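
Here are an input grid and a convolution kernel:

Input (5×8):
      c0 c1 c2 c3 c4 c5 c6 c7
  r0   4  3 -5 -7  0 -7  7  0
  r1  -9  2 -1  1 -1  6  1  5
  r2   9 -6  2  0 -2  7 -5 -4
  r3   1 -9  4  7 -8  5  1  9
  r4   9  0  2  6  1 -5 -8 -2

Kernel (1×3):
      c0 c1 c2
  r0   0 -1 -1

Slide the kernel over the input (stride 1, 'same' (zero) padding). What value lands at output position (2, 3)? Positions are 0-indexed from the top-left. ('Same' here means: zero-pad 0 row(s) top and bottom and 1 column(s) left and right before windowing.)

The receptive field on the zero-padded input at this output position is [2 0 -2]. Elementwise product with the kernel and sum: 0·-1 + -2·-1.

2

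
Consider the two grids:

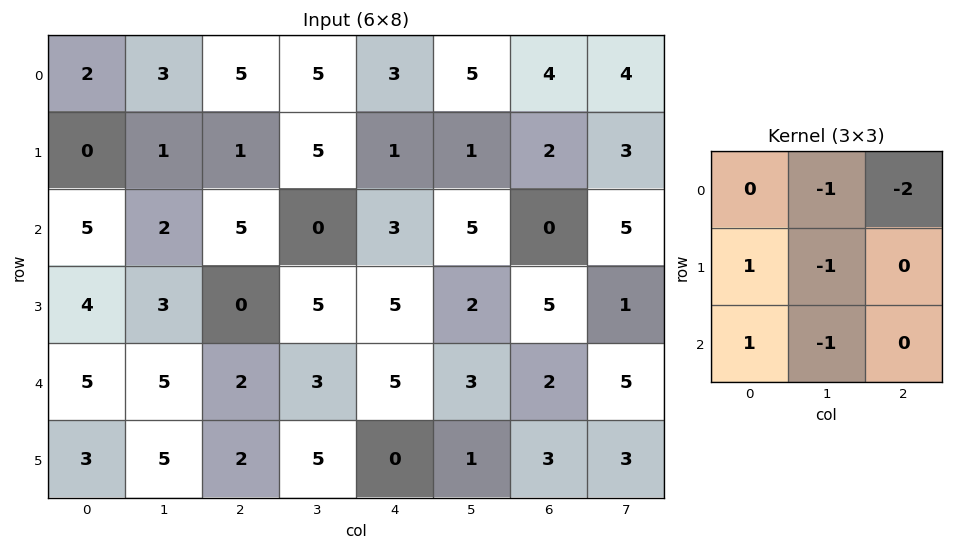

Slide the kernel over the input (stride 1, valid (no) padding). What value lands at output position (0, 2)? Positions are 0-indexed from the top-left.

-10

The receptive field on the input at this output position is [5 5 3 / 1 5 1 / 5 0 3]. Elementwise product with the kernel and sum: 5·-1 + 3·-2 + 1·1 + 5·-1 + 5·1 + 0·-1.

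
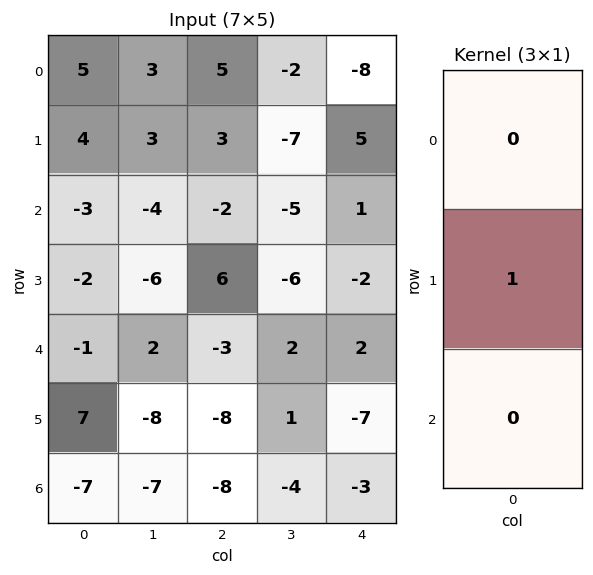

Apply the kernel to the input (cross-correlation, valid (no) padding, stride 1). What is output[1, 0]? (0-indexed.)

The receptive field on the input at this output position is [4 / -3 / -2]. Elementwise product with the kernel and sum: -3·1.

-3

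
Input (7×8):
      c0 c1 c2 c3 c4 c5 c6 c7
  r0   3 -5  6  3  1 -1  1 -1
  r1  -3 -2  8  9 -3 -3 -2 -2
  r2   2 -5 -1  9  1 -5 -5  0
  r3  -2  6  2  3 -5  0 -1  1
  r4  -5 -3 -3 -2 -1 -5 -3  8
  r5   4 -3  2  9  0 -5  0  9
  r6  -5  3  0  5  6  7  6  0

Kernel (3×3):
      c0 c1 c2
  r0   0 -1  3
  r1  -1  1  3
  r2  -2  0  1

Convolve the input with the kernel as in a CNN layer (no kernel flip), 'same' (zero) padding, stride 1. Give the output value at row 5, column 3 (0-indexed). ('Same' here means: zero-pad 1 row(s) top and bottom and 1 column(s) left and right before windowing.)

12

The receptive field on the zero-padded input at this output position is [-3 -2 -1 / 2 9 0 / 0 5 6]. Elementwise product with the kernel and sum: -2·-1 + -1·3 + 2·-1 + 9·1 + 0·3 + 0·-2 + 6·1.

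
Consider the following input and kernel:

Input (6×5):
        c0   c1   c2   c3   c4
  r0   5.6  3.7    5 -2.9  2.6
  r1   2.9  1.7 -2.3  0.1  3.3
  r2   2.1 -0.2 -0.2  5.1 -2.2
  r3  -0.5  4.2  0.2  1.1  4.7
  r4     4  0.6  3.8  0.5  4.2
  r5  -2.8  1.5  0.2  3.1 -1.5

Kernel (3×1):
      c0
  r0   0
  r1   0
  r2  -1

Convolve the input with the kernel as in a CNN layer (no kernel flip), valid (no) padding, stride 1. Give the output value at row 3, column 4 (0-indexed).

The receptive field on the input at this output position is [4.7 / 4.2 / -1.5]. Elementwise product with the kernel and sum: -1.5·-1.

1.5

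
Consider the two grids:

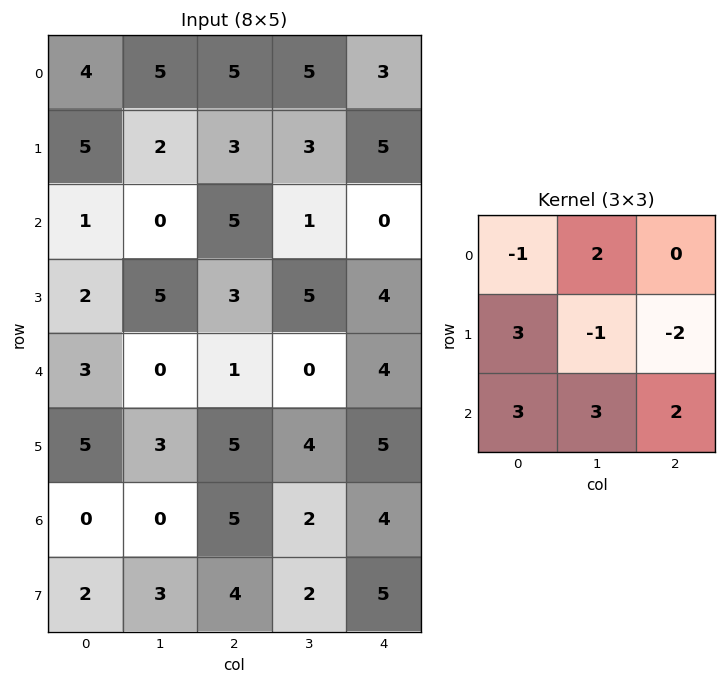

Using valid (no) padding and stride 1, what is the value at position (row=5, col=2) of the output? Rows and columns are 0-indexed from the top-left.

36

The receptive field on the input at this output position is [5 4 5 / 5 2 4 / 4 2 5]. Elementwise product with the kernel and sum: 5·-1 + 4·2 + 5·3 + 2·-1 + 4·-2 + 4·3 + 2·3 + 5·2.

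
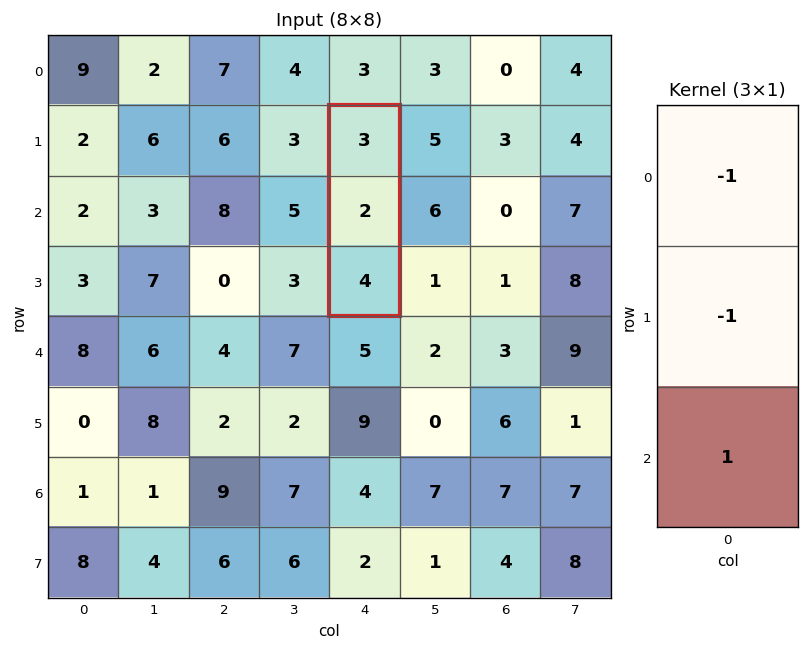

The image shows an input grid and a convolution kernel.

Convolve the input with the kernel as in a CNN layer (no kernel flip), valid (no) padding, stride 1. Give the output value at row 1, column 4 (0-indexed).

-1

The receptive field on the input at this output position is [3 / 2 / 4]. Elementwise product with the kernel and sum: 3·-1 + 2·-1 + 4·1.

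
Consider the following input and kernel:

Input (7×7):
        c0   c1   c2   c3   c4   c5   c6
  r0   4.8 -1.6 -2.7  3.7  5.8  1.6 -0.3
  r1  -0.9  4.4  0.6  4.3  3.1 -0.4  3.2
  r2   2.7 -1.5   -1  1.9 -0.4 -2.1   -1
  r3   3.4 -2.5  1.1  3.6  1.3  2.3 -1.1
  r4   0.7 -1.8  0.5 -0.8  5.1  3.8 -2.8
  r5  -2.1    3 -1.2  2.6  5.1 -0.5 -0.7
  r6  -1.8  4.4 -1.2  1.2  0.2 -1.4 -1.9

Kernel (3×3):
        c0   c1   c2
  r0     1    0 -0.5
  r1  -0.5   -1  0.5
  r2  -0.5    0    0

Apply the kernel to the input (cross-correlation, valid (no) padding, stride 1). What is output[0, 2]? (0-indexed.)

The receptive field on the input at this output position is [-2.7 3.7 5.8 / 0.6 4.3 3.1 / -1 1.9 -0.4]. Elementwise product with the kernel and sum: -2.7·1 + 5.8·-0.5 + 0.6·-0.5 + 4.3·-1 + 3.1·0.5 + -1·-0.5.

-8.15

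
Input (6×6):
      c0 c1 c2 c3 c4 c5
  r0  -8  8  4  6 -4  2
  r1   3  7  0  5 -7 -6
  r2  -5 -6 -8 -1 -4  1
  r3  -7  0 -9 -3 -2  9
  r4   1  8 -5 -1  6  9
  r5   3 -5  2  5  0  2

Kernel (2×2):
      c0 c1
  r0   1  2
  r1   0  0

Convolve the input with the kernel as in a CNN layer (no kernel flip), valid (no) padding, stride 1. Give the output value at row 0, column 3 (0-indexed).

The receptive field on the input at this output position is [6 -4 / 5 -7]. Elementwise product with the kernel and sum: 6·1 + -4·2.

-2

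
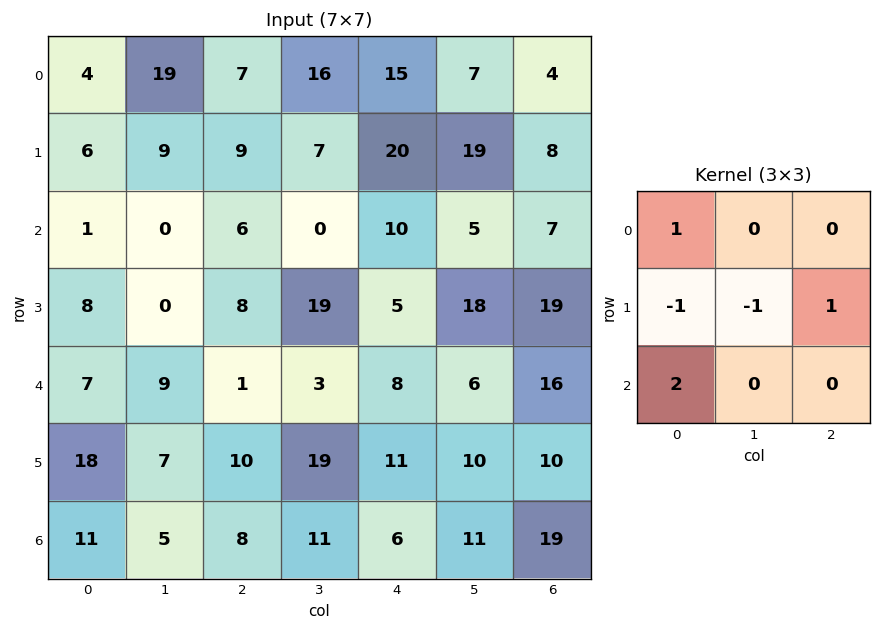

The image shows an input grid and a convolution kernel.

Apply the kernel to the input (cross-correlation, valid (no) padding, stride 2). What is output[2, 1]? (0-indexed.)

-1

The receptive field on the input at this output position is [1 3 8 / 10 19 11 / 8 11 6]. Elementwise product with the kernel and sum: 1·1 + 10·-1 + 19·-1 + 11·1 + 8·2.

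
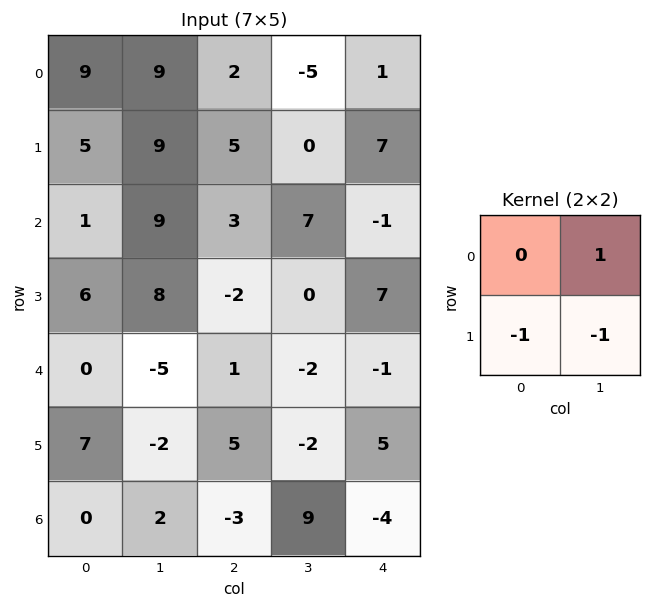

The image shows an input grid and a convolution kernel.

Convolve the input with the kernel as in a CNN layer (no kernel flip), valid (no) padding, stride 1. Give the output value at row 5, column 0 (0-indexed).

The receptive field on the input at this output position is [7 -2 / 0 2]. Elementwise product with the kernel and sum: -2·1 + 0·-1 + 2·-1.

-4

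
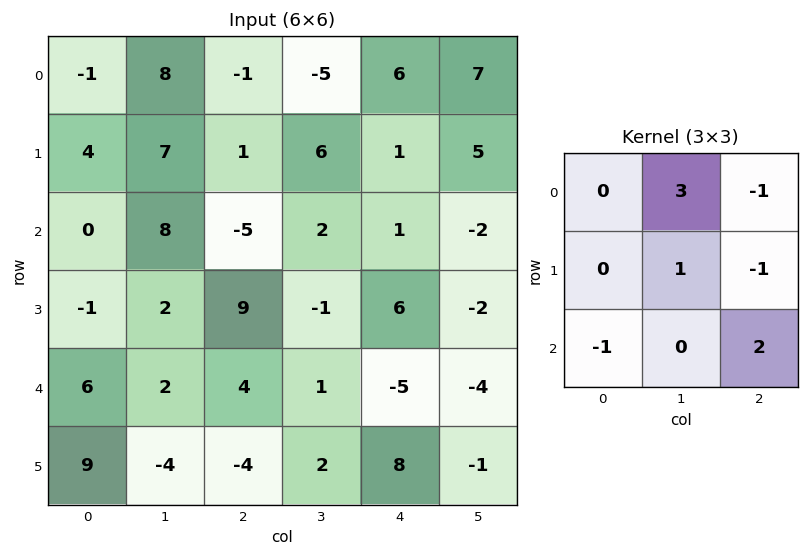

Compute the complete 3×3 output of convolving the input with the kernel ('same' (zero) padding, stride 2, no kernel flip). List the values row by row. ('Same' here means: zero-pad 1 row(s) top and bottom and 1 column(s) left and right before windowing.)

5 9 3
1 -14 -2
-9 39 15

Output[0,0]: The receptive field on the zero-padded input at this output position is [0 0 0 / 0 -1 8 / 0 4 7]. Elementwise product with the kernel and sum: 0·3 + 0·-1 + -1·1 + 8·-1 + 0·-1 + 7·2.
Output[0,1]: The receptive field on the zero-padded input at this output position is [0 0 0 / 8 -1 -5 / 7 1 6]. Elementwise product with the kernel and sum: 0·3 + 0·-1 + -1·1 + -5·-1 + 7·-1 + 6·2.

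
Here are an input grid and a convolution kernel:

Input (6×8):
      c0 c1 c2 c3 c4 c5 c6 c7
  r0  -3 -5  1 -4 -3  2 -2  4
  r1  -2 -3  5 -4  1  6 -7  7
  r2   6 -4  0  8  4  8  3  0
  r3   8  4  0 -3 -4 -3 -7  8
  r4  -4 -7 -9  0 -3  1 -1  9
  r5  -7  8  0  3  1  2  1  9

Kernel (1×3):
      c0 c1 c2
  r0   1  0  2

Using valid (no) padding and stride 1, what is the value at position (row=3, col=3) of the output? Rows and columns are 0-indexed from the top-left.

The receptive field on the input at this output position is [-3 -4 -3]. Elementwise product with the kernel and sum: -3·1 + -3·2.

-9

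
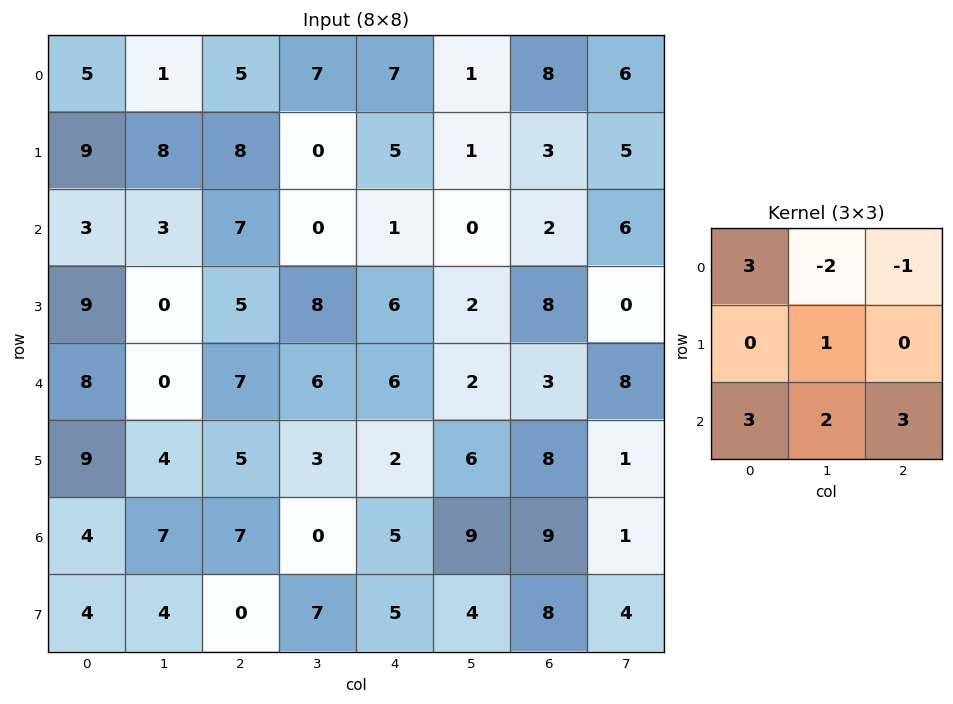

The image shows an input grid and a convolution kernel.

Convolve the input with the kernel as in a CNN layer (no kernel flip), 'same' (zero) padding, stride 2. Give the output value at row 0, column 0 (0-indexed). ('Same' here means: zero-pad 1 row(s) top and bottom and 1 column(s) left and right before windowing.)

47

The receptive field on the zero-padded input at this output position is [0 0 0 / 0 5 1 / 0 9 8]. Elementwise product with the kernel and sum: 0·3 + 0·-2 + 0·-1 + 5·1 + 0·3 + 9·2 + 8·3.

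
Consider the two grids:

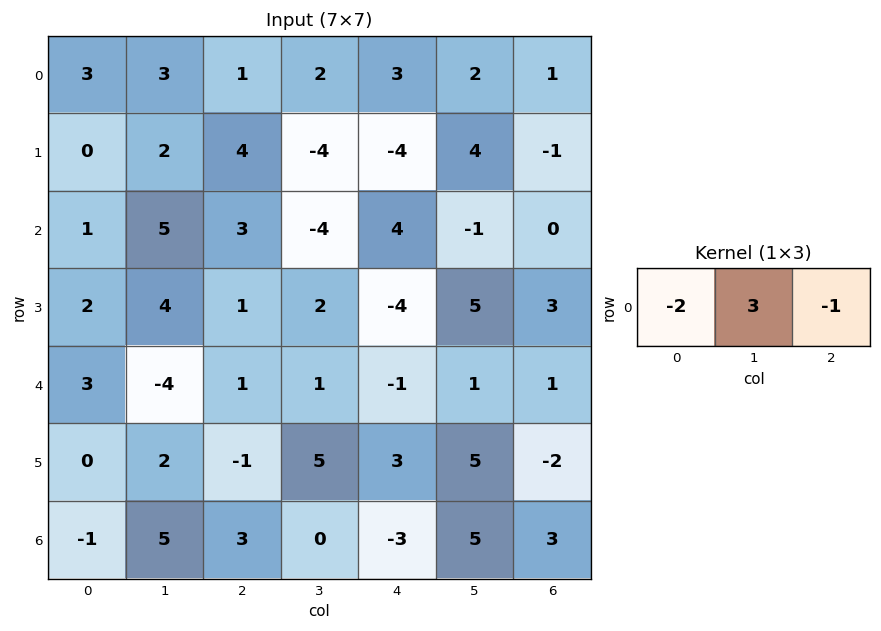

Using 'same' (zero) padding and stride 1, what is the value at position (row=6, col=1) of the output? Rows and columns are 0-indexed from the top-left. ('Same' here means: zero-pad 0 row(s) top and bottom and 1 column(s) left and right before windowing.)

14

The receptive field on the zero-padded input at this output position is [-1 5 3]. Elementwise product with the kernel and sum: -1·-2 + 5·3 + 3·-1.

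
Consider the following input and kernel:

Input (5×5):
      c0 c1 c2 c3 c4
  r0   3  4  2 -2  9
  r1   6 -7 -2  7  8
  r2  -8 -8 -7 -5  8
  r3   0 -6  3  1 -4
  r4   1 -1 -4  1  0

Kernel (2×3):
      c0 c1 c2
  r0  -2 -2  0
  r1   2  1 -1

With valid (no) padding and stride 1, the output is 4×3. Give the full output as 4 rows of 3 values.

-7 -35 -5
-15 0 -37
23 20 35
17 -1 -15

Output[0,0]: The receptive field on the input at this output position is [3 4 2 / 6 -7 -2]. Elementwise product with the kernel and sum: 3·-2 + 4·-2 + 6·2 + -7·1 + -2·-1.
Output[0,1]: The receptive field on the input at this output position is [4 2 -2 / -7 -2 7]. Elementwise product with the kernel and sum: 4·-2 + 2·-2 + -7·2 + -2·1 + 7·-1.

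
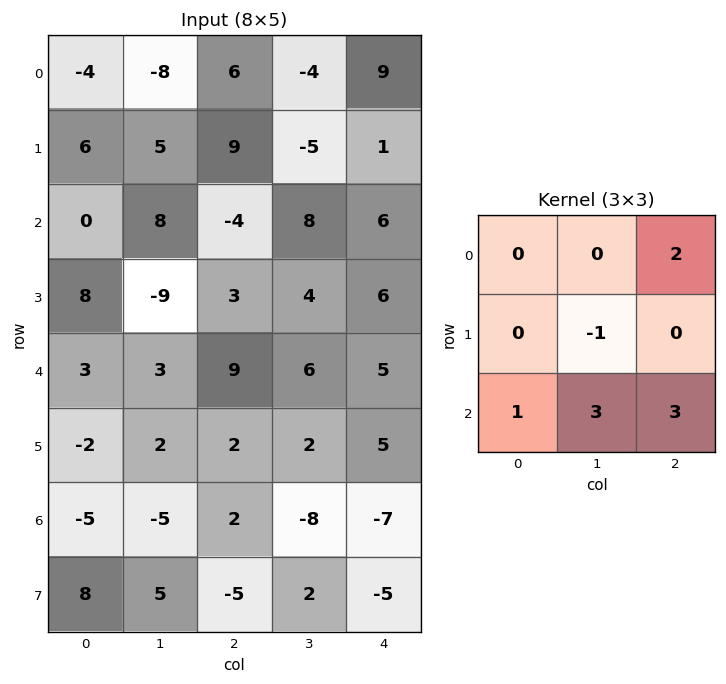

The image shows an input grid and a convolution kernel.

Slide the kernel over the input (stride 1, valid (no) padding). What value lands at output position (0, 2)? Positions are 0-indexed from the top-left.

The receptive field on the input at this output position is [6 -4 9 / 9 -5 1 / -4 8 6]. Elementwise product with the kernel and sum: 9·2 + -5·-1 + -4·1 + 8·3 + 6·3.

61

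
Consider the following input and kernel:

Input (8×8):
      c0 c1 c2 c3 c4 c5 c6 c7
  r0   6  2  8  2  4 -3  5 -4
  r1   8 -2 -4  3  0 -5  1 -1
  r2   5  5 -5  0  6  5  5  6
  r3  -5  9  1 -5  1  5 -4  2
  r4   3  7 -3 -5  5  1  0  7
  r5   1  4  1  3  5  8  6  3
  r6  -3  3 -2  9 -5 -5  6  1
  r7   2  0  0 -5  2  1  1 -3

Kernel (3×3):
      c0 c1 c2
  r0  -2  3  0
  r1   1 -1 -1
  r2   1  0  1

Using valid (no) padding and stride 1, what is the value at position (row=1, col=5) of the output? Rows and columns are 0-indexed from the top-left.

The receptive field on the input at this output position is [-5 1 -1 / 5 5 6 / 5 -4 2]. Elementwise product with the kernel and sum: -5·-2 + 1·3 + 5·1 + 5·-1 + 6·-1 + 5·1 + 2·1.

14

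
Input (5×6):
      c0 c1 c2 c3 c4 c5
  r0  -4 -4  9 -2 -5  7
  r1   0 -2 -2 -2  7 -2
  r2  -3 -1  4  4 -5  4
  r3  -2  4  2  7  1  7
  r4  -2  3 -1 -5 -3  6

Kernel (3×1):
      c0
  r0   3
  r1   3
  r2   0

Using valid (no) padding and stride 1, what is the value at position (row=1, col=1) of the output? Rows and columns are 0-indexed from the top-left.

-9

The receptive field on the input at this output position is [-2 / -1 / 4]. Elementwise product with the kernel and sum: -2·3 + -1·3.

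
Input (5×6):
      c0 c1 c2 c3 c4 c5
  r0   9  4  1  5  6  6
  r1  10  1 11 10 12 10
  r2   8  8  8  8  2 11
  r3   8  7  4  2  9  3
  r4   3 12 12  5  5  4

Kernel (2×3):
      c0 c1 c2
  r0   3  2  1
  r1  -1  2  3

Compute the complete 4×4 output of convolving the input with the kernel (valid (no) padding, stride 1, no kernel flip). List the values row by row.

Output[0,0]: The receptive field on the input at this output position is [9 4 1 / 10 1 11]. Elementwise product with the kernel and sum: 9·3 + 4·2 + 1·1 + 10·-1 + 1·2 + 11·3.

61 70 64 77
75 67 79 93
66 55 69 64
99 58 38 44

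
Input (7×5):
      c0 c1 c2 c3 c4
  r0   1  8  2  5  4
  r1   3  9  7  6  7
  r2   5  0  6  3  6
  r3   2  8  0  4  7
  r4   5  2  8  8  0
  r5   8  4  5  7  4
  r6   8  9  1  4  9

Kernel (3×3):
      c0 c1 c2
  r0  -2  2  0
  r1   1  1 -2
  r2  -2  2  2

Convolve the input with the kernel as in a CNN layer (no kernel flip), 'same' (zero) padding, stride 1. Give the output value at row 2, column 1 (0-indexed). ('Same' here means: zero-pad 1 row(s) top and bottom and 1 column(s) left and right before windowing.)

The receptive field on the zero-padded input at this output position is [3 9 7 / 5 0 6 / 2 8 0]. Elementwise product with the kernel and sum: 3·-2 + 9·2 + 5·1 + 0·1 + 6·-2 + 2·-2 + 8·2 + 0·2.

17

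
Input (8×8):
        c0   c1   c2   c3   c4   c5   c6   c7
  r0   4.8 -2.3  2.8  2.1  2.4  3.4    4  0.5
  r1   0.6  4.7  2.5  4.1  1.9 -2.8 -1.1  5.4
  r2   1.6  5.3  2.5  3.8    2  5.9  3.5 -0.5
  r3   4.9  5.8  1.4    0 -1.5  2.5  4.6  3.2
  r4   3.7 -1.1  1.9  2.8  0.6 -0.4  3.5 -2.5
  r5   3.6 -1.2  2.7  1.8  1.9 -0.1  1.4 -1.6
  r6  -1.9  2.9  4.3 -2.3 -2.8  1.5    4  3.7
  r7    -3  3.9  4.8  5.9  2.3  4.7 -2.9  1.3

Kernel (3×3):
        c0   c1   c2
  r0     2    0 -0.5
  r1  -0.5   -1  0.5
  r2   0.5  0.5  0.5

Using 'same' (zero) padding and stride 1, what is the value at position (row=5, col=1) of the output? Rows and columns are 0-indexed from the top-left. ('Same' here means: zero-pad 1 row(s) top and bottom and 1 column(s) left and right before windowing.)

The receptive field on the zero-padded input at this output position is [3.7 -1.1 1.9 / 3.6 -1.2 2.7 / -1.9 2.9 4.3]. Elementwise product with the kernel and sum: 3.7·2 + 1.9·-0.5 + 3.6·-0.5 + -1.2·-1 + 2.7·0.5 + -1.9·0.5 + 2.9·0.5 + 4.3·0.5.

9.85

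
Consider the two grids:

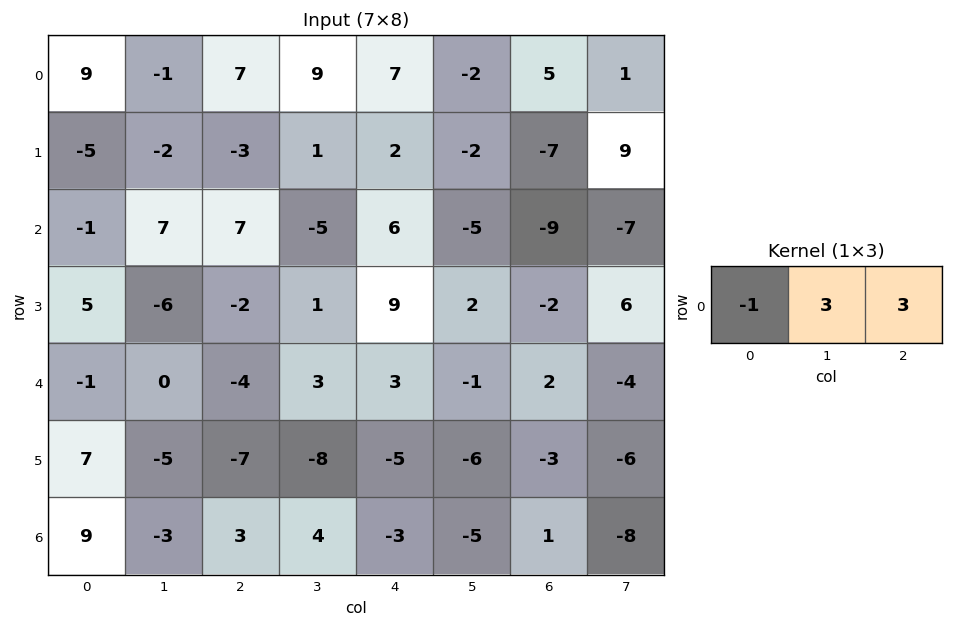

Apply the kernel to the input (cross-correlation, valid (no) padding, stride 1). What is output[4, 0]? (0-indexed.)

-11

The receptive field on the input at this output position is [-1 0 -4]. Elementwise product with the kernel and sum: -1·-1 + 0·3 + -4·3.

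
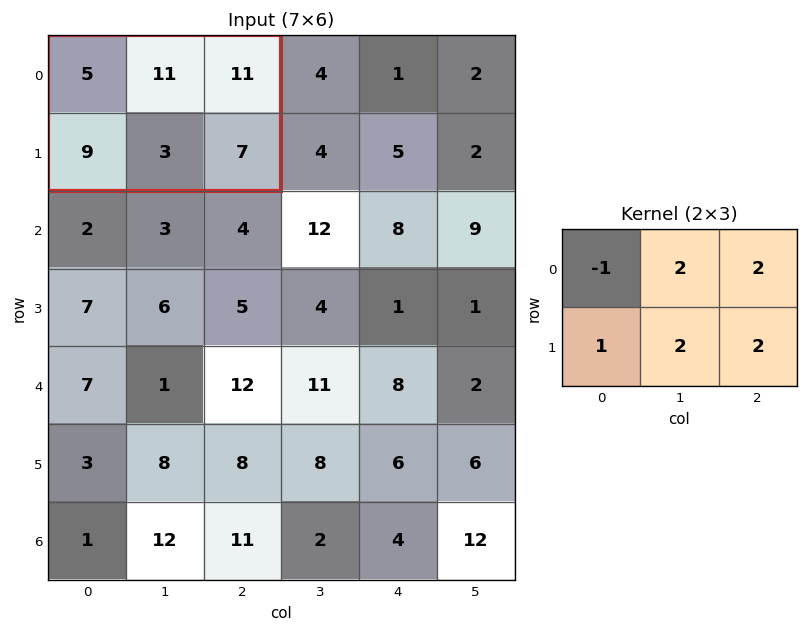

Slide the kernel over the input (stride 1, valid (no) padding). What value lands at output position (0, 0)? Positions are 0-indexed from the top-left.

The receptive field on the input at this output position is [5 11 11 / 9 3 7]. Elementwise product with the kernel and sum: 5·-1 + 11·2 + 11·2 + 9·1 + 3·2 + 7·2.

68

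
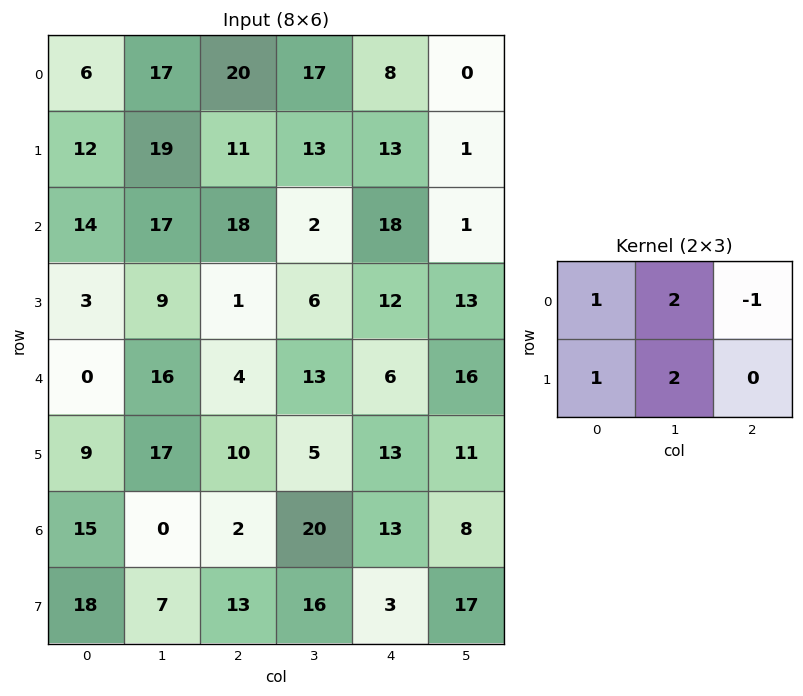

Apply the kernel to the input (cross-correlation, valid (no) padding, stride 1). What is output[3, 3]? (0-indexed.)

42

The receptive field on the input at this output position is [6 12 13 / 13 6 16]. Elementwise product with the kernel and sum: 6·1 + 12·2 + 13·-1 + 13·1 + 6·2.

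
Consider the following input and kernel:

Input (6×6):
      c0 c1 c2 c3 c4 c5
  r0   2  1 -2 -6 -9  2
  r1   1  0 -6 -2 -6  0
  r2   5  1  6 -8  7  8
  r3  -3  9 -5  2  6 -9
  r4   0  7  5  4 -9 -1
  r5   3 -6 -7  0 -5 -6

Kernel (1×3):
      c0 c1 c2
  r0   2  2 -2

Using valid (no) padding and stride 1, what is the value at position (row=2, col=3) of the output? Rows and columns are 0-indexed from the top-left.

-18

The receptive field on the input at this output position is [-8 7 8]. Elementwise product with the kernel and sum: -8·2 + 7·2 + 8·-2.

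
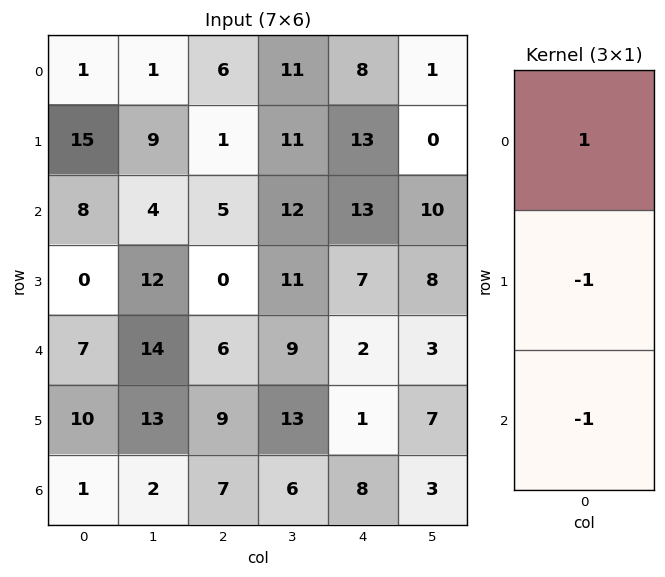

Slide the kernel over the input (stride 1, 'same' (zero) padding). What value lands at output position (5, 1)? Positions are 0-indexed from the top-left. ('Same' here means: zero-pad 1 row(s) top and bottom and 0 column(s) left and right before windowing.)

-1

The receptive field on the zero-padded input at this output position is [14 / 13 / 2]. Elementwise product with the kernel and sum: 14·1 + 13·-1 + 2·-1.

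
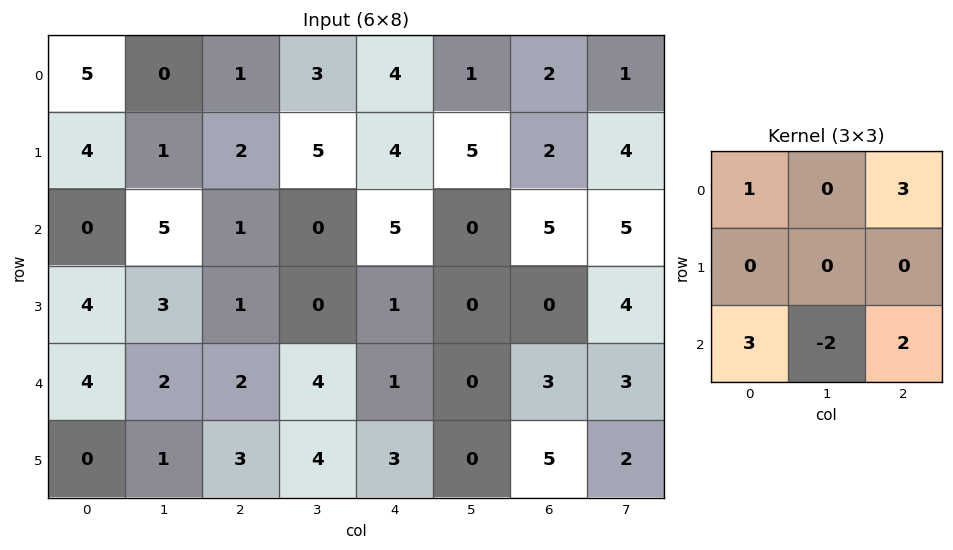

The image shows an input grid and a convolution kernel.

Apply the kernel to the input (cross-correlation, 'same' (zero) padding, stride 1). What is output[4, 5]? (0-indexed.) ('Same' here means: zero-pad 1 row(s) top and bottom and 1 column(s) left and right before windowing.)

20

The receptive field on the zero-padded input at this output position is [1 0 0 / 1 0 3 / 3 0 5]. Elementwise product with the kernel and sum: 1·1 + 0·3 + 3·3 + 0·-2 + 5·2.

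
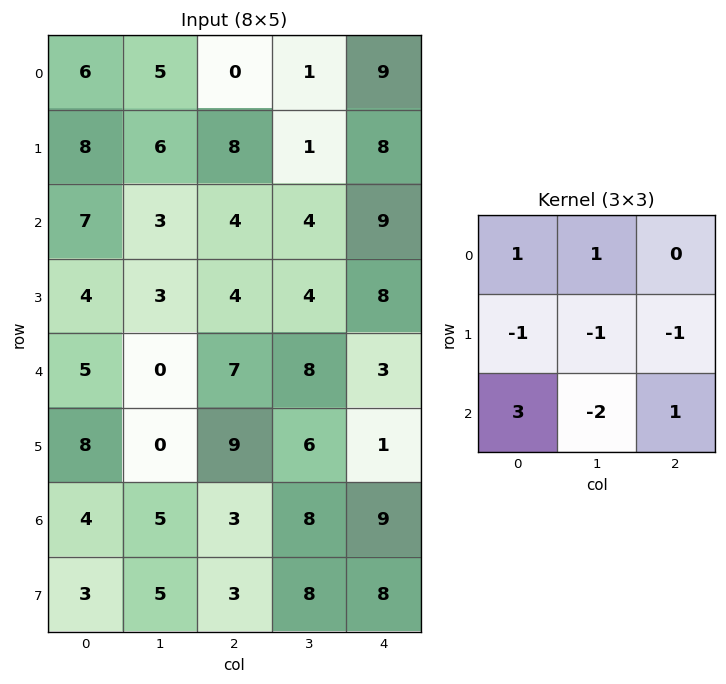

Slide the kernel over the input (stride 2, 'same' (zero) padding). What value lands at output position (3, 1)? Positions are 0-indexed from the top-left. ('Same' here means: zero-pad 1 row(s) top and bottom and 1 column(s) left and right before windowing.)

The receptive field on the zero-padded input at this output position is [0 9 6 / 5 3 8 / 5 3 8]. Elementwise product with the kernel and sum: 0·1 + 9·1 + 5·-1 + 3·-1 + 8·-1 + 5·3 + 3·-2 + 8·1.

10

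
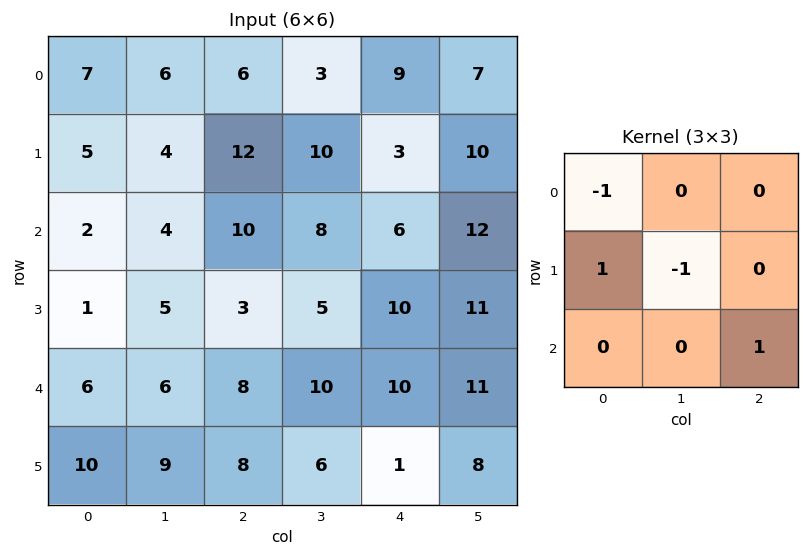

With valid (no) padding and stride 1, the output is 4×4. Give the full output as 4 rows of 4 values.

4 -6 2 16
-4 -5 0 3
2 8 -2 -2
7 -1 -4 3

Output[0,0]: The receptive field on the input at this output position is [7 6 6 / 5 4 12 / 2 4 10]. Elementwise product with the kernel and sum: 7·-1 + 5·1 + 4·-1 + 10·1.
Output[0,1]: The receptive field on the input at this output position is [6 6 3 / 4 12 10 / 4 10 8]. Elementwise product with the kernel and sum: 6·-1 + 4·1 + 12·-1 + 8·1.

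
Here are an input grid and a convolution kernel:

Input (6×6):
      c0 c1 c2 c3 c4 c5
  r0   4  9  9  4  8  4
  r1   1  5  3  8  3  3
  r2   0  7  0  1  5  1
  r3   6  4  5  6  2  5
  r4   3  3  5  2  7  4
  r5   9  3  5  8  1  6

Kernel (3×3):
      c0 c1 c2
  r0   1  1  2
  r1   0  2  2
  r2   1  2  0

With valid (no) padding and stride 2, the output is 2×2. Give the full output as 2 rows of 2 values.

Output[0,0]: The receptive field on the input at this output position is [4 9 9 / 1 5 3 / 0 7 0]. Elementwise product with the kernel and sum: 4·1 + 9·1 + 9·2 + 5·2 + 3·2 + 0·1 + 7·2.

61 53
34 36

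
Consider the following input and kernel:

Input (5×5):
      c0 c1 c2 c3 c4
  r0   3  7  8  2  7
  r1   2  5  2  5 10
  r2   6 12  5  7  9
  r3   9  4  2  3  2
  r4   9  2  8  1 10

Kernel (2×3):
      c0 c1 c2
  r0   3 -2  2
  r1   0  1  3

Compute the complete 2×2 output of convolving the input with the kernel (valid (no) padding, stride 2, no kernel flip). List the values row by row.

Output[0,0]: The receptive field on the input at this output position is [3 7 8 / 2 5 2]. Elementwise product with the kernel and sum: 3·3 + 7·-2 + 8·2 + 5·1 + 2·3.
Output[0,1]: The receptive field on the input at this output position is [8 2 7 / 2 5 10]. Elementwise product with the kernel and sum: 8·3 + 2·-2 + 7·2 + 5·1 + 10·3.

22 69
14 28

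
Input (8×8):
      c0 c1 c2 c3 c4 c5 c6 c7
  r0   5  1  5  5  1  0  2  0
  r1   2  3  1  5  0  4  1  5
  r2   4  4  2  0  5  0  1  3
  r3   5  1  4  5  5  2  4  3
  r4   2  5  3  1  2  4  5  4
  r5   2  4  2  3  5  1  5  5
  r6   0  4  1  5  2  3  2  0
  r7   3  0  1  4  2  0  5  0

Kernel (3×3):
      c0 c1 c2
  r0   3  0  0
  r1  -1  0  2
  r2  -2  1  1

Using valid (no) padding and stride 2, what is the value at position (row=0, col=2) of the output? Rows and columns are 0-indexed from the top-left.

-4

The receptive field on the input at this output position is [1 0 2 / 0 4 1 / 5 0 1]. Elementwise product with the kernel and sum: 1·3 + 0·-1 + 1·2 + 5·-2 + 0·1 + 1·1.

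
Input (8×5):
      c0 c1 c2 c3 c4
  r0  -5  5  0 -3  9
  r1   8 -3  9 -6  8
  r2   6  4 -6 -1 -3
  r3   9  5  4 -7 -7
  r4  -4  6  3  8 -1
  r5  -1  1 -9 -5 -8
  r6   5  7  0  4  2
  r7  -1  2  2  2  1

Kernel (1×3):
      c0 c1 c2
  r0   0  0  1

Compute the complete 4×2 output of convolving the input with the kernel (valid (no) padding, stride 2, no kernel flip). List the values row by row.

Output[0,0]: The receptive field on the input at this output position is [-5 5 0]. Elementwise product with the kernel and sum: 0·1.

0 9
-6 -3
3 -1
0 2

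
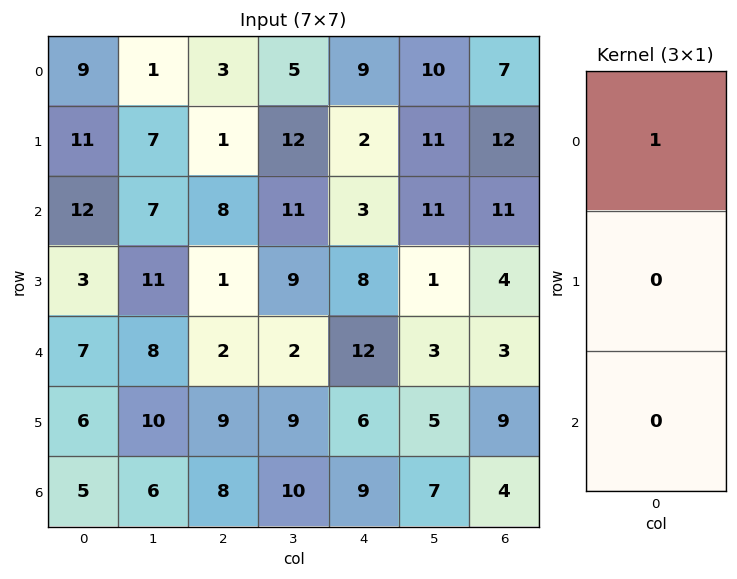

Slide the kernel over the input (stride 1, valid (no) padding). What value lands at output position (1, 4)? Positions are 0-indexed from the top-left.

2

The receptive field on the input at this output position is [2 / 3 / 8]. Elementwise product with the kernel and sum: 2·1.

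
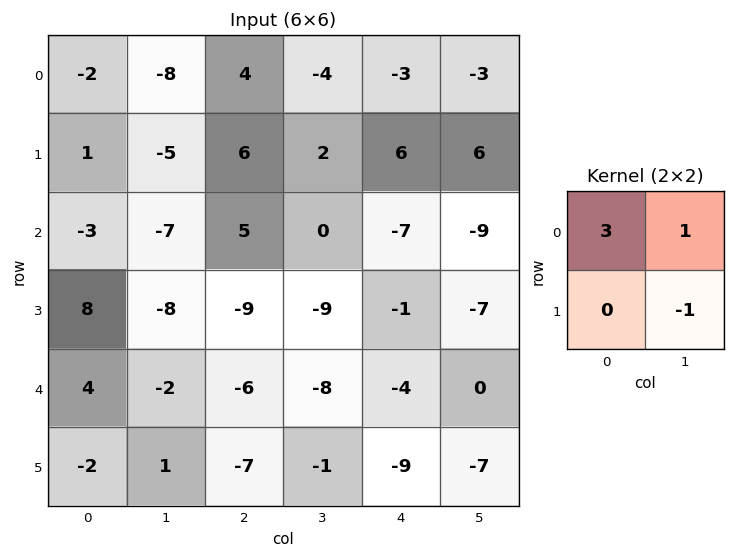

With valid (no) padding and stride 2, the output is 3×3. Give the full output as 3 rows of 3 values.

Output[0,0]: The receptive field on the input at this output position is [-2 -8 / 1 -5]. Elementwise product with the kernel and sum: -2·3 + -8·1 + -5·-1.
Output[0,1]: The receptive field on the input at this output position is [4 -4 / 6 2]. Elementwise product with the kernel and sum: 4·3 + -4·1 + 2·-1.

-9 6 -18
-8 24 -23
9 -25 -5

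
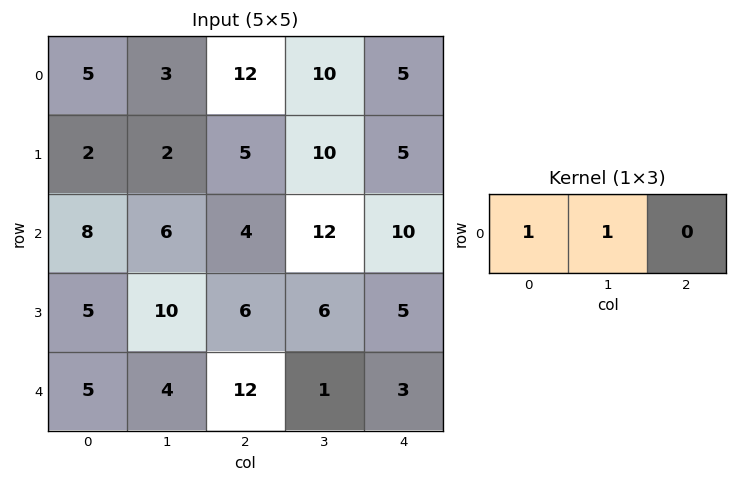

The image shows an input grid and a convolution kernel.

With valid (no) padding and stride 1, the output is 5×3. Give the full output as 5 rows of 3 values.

Output[0,0]: The receptive field on the input at this output position is [5 3 12]. Elementwise product with the kernel and sum: 5·1 + 3·1.

8 15 22
4 7 15
14 10 16
15 16 12
9 16 13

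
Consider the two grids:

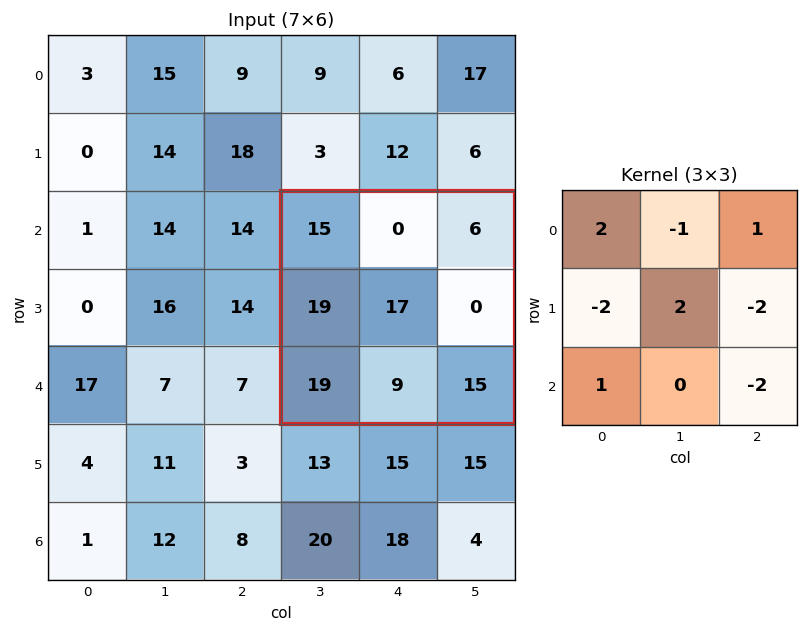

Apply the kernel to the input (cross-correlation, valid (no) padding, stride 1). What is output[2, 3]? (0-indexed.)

The receptive field on the input at this output position is [15 0 6 / 19 17 0 / 19 9 15]. Elementwise product with the kernel and sum: 15·2 + 0·-1 + 6·1 + 19·-2 + 17·2 + 0·-2 + 19·1 + 15·-2.

21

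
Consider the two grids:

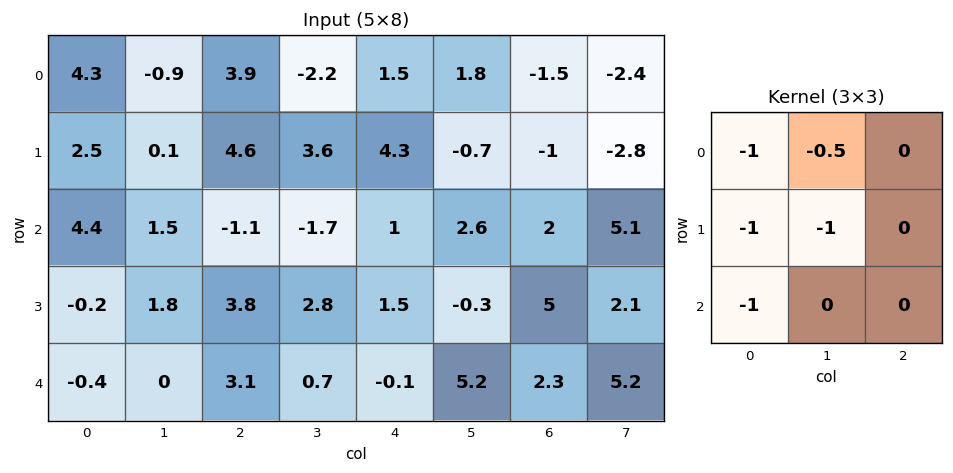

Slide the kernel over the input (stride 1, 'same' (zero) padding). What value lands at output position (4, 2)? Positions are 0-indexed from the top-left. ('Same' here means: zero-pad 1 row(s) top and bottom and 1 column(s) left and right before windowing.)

-6.8

The receptive field on the zero-padded input at this output position is [1.8 3.8 2.8 / 0 3.1 0.7 / 0 0 0]. Elementwise product with the kernel and sum: 1.8·-1 + 3.8·-0.5 + 0·-1 + 3.1·-1 + 0·-1.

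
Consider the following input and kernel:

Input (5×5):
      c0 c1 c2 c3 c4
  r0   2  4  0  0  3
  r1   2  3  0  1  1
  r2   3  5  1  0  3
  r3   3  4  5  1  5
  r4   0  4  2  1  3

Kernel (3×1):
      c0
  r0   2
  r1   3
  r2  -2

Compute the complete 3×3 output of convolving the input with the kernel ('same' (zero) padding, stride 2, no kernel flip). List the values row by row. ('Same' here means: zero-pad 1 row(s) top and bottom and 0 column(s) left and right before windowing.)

2 0 7
7 -7 1
6 16 19

Output[0,0]: The receptive field on the zero-padded input at this output position is [0 / 2 / 2]. Elementwise product with the kernel and sum: 0·2 + 2·3 + 2·-2.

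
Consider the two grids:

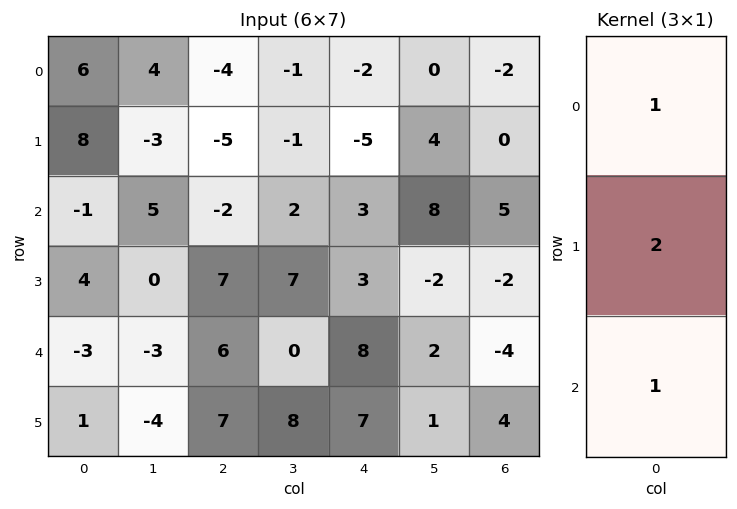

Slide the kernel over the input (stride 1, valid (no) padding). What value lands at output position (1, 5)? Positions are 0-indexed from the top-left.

18

The receptive field on the input at this output position is [4 / 8 / -2]. Elementwise product with the kernel and sum: 4·1 + 8·2 + -2·1.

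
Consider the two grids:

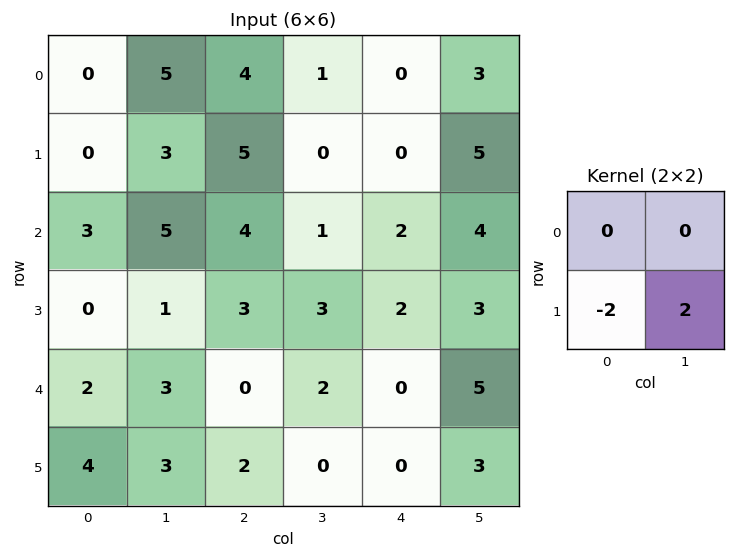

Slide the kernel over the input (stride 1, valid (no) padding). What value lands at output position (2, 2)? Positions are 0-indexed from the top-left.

0

The receptive field on the input at this output position is [4 1 / 3 3]. Elementwise product with the kernel and sum: 3·-2 + 3·2.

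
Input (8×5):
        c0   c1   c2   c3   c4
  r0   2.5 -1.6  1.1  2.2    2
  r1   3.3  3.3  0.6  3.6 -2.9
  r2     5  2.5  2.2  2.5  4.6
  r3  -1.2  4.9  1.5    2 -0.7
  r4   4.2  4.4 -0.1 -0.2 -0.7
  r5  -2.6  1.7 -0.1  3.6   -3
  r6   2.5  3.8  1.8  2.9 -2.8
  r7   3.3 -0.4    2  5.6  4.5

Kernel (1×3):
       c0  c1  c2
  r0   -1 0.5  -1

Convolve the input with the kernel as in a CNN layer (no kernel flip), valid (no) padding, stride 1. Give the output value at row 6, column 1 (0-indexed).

-5.8

The receptive field on the input at this output position is [3.8 1.8 2.9]. Elementwise product with the kernel and sum: 3.8·-1 + 1.8·0.5 + 2.9·-1.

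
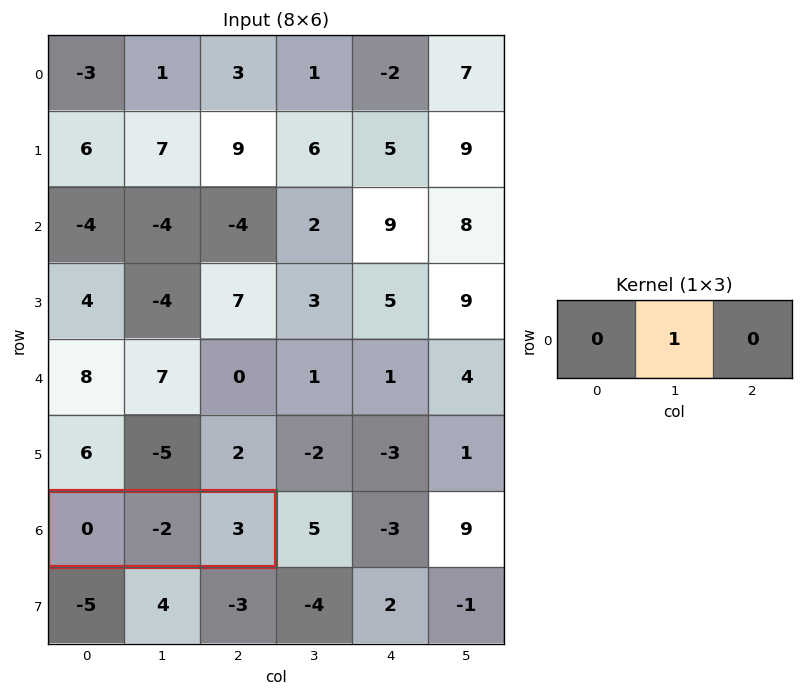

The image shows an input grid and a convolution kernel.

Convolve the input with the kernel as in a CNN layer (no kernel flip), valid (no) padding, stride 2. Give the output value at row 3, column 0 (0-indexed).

The receptive field on the input at this output position is [0 -2 3]. Elementwise product with the kernel and sum: -2·1.

-2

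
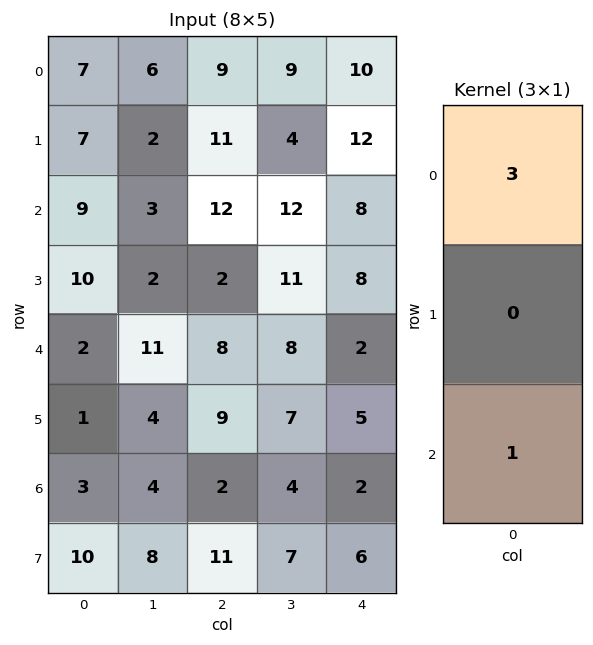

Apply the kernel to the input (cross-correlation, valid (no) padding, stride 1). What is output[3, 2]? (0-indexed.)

15

The receptive field on the input at this output position is [2 / 8 / 9]. Elementwise product with the kernel and sum: 2·3 + 9·1.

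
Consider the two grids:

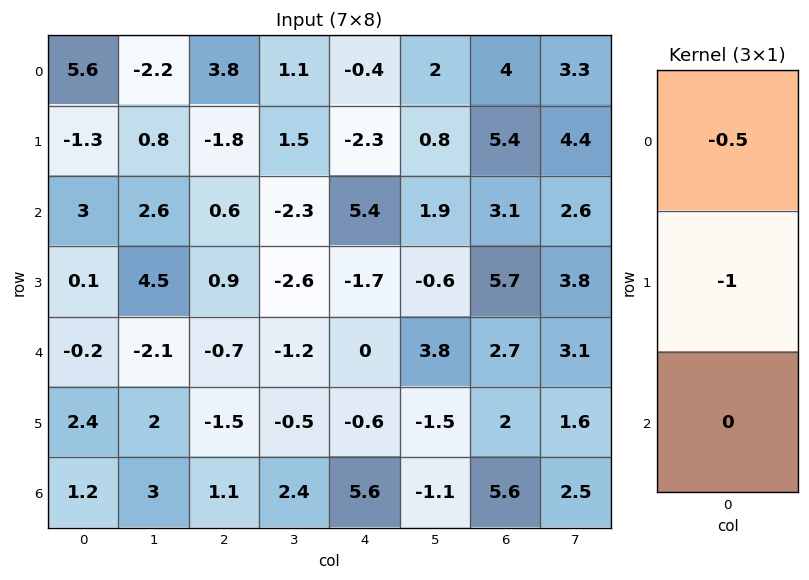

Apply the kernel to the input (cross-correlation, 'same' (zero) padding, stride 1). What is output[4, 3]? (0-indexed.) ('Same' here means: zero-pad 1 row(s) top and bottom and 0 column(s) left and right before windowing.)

The receptive field on the zero-padded input at this output position is [-2.6 / -1.2 / -0.5]. Elementwise product with the kernel and sum: -2.6·-0.5 + -1.2·-1.

2.5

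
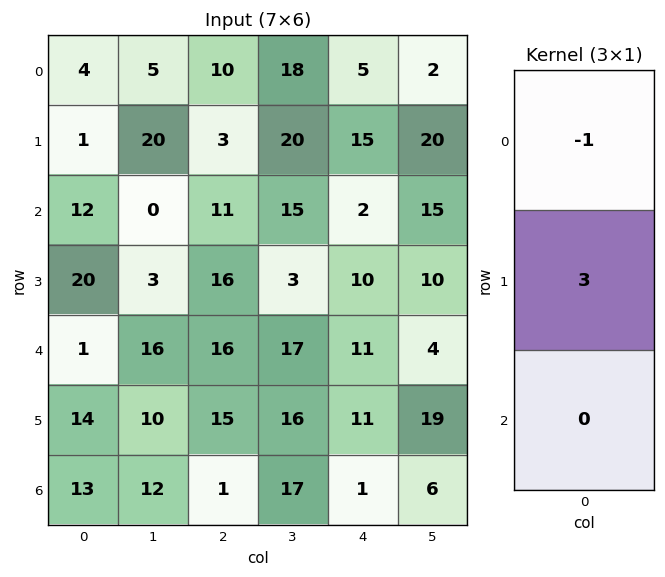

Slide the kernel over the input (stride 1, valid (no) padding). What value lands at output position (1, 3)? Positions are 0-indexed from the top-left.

25

The receptive field on the input at this output position is [20 / 15 / 3]. Elementwise product with the kernel and sum: 20·-1 + 15·3.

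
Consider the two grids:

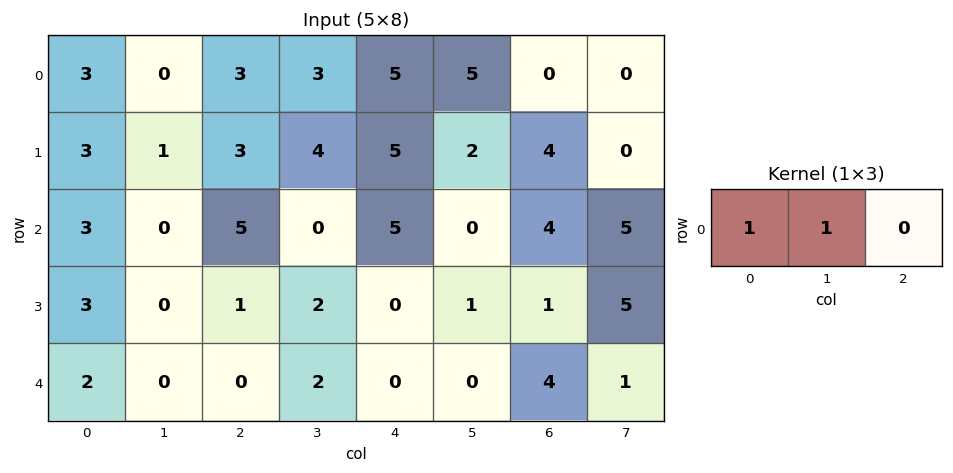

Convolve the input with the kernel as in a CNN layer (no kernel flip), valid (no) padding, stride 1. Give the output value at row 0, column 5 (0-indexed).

The receptive field on the input at this output position is [5 0 0]. Elementwise product with the kernel and sum: 5·1 + 0·1.

5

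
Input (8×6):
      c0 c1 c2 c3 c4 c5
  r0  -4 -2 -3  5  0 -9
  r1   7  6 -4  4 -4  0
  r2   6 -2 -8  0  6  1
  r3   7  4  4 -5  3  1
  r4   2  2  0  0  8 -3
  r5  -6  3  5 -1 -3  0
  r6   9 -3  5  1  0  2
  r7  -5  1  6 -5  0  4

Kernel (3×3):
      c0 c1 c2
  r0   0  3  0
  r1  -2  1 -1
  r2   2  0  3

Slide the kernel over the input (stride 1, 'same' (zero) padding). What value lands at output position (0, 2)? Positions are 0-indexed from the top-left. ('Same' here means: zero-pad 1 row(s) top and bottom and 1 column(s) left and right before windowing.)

The receptive field on the zero-padded input at this output position is [0 0 0 / -2 -3 5 / 6 -4 4]. Elementwise product with the kernel and sum: 0·3 + -2·-2 + -3·1 + 5·-1 + 6·2 + 4·3.

20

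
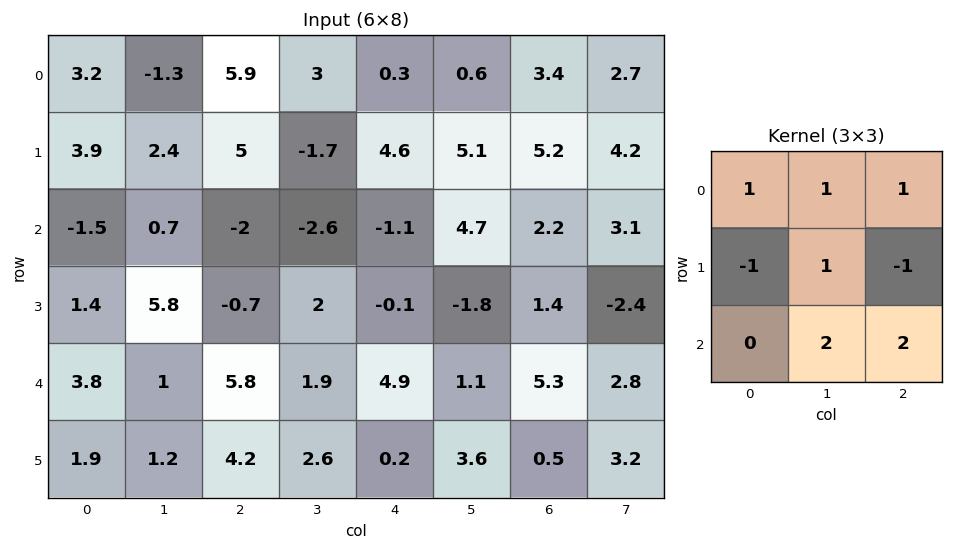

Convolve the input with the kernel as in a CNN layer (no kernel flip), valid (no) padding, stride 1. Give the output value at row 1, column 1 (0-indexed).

The receptive field on the input at this output position is [2.4 5 -1.7 / 0.7 -2 -2.6 / 5.8 -0.7 2]. Elementwise product with the kernel and sum: 2.4·1 + 5·1 + -1.7·1 + 0.7·-1 + -2·1 + -2.6·-1 + -0.7·2 + 2·2.

8.2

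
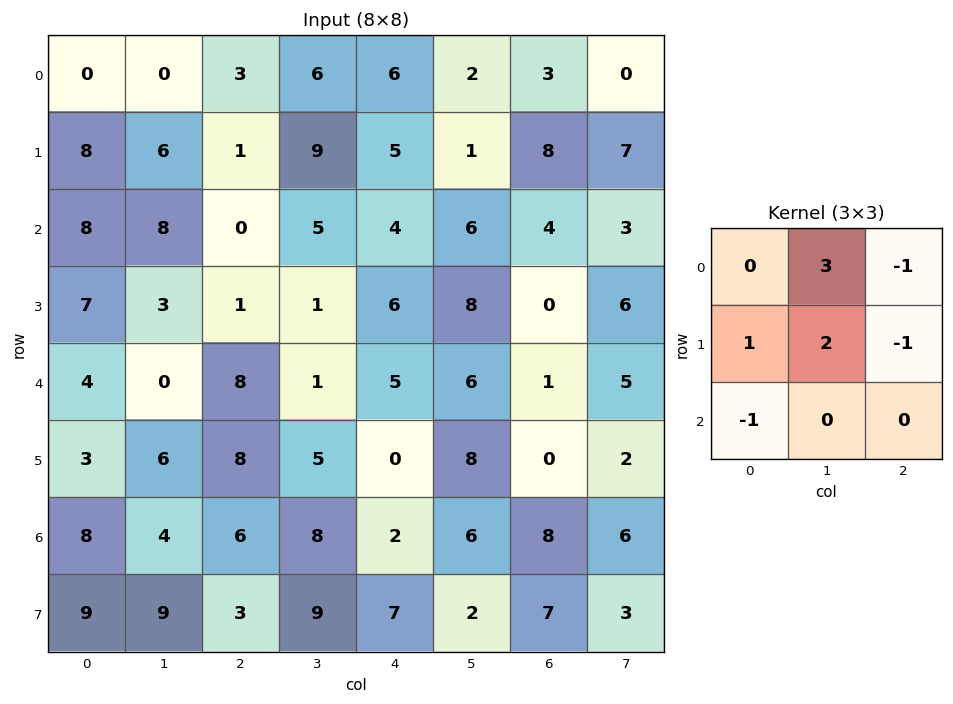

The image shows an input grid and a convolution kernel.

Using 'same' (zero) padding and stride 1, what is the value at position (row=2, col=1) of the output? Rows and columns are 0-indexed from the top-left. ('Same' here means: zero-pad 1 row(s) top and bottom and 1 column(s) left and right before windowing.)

34

The receptive field on the zero-padded input at this output position is [8 6 1 / 8 8 0 / 7 3 1]. Elementwise product with the kernel and sum: 6·3 + 1·-1 + 8·1 + 8·2 + 0·-1 + 7·-1.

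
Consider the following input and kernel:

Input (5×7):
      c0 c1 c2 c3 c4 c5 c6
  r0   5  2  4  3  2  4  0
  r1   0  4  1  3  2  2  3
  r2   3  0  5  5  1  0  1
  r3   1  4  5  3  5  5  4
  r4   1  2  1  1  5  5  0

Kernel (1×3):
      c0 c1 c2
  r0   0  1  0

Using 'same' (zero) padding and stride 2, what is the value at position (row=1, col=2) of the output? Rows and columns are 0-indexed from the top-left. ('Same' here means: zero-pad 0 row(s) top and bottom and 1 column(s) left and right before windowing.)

1

The receptive field on the zero-padded input at this output position is [5 1 0]. Elementwise product with the kernel and sum: 1·1.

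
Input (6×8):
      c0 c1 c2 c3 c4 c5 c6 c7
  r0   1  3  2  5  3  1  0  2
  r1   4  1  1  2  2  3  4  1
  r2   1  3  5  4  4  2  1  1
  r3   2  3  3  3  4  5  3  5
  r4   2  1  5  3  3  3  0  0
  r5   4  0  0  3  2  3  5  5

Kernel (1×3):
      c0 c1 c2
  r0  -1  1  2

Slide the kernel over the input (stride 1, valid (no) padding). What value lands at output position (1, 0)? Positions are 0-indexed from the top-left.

The receptive field on the input at this output position is [4 1 1]. Elementwise product with the kernel and sum: 4·-1 + 1·1 + 1·2.

-1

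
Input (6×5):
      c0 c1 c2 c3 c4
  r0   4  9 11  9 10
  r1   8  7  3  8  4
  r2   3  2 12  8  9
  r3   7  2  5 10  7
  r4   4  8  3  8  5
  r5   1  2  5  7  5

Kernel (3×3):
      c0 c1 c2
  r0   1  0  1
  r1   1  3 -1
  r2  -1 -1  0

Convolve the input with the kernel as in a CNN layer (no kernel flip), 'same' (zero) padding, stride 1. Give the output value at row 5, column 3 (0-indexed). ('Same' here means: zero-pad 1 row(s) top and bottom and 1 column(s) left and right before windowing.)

29

The receptive field on the zero-padded input at this output position is [3 8 5 / 5 7 5 / 0 0 0]. Elementwise product with the kernel and sum: 3·1 + 5·1 + 5·1 + 7·3 + 5·-1 + 0·-1 + 0·-1.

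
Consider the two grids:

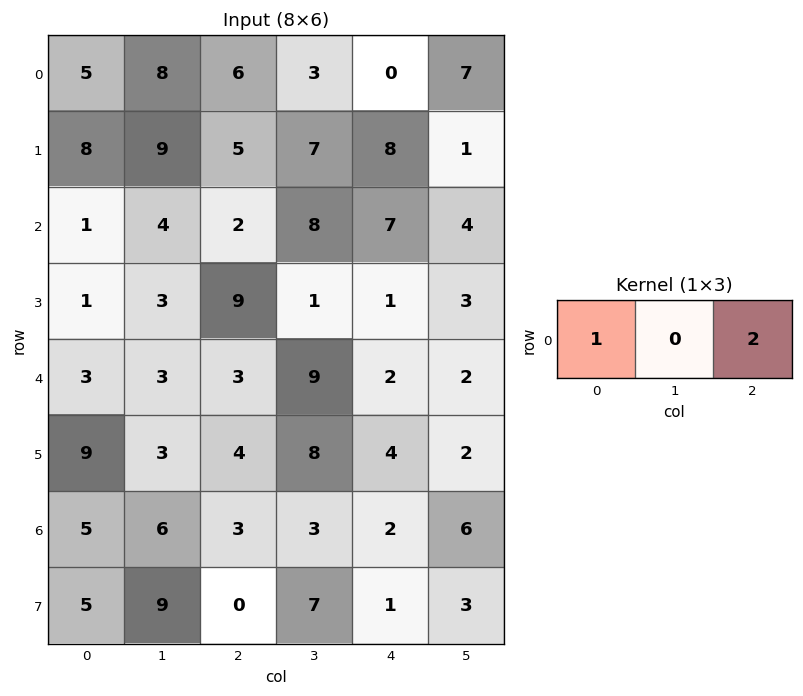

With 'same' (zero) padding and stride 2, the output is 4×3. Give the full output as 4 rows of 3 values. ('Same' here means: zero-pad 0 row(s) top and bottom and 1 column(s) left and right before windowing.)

16 14 17
8 20 16
6 21 13
12 12 15

Output[0,0]: The receptive field on the zero-padded input at this output position is [0 5 8]. Elementwise product with the kernel and sum: 0·1 + 8·2.
Output[0,1]: The receptive field on the zero-padded input at this output position is [8 6 3]. Elementwise product with the kernel and sum: 8·1 + 3·2.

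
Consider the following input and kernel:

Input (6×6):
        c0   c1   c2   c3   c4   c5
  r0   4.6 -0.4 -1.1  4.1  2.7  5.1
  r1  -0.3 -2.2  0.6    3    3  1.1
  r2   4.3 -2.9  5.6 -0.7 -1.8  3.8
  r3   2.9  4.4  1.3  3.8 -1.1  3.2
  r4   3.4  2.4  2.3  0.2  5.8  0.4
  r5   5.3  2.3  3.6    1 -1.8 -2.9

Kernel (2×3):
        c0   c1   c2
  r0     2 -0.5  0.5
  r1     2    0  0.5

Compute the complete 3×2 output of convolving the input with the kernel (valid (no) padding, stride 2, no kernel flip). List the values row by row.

8.55 -0.2
19.3 12.7
19.15 13.7

Output[0,0]: The receptive field on the input at this output position is [4.6 -0.4 -1.1 / -0.3 -2.2 0.6]. Elementwise product with the kernel and sum: 4.6·2 + -0.4·-0.5 + -1.1·0.5 + -0.3·2 + 0.6·0.5.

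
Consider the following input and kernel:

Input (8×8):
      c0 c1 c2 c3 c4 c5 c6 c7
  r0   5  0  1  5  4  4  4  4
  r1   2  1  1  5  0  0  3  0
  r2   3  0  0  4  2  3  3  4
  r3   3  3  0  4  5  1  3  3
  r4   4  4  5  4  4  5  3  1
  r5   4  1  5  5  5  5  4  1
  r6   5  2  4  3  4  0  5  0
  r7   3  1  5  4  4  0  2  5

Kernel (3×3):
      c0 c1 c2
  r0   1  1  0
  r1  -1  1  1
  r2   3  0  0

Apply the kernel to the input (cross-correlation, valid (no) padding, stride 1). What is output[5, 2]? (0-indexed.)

The receptive field on the input at this output position is [5 5 5 / 4 3 4 / 5 4 4]. Elementwise product with the kernel and sum: 5·1 + 5·1 + 4·-1 + 3·1 + 4·1 + 5·3.

28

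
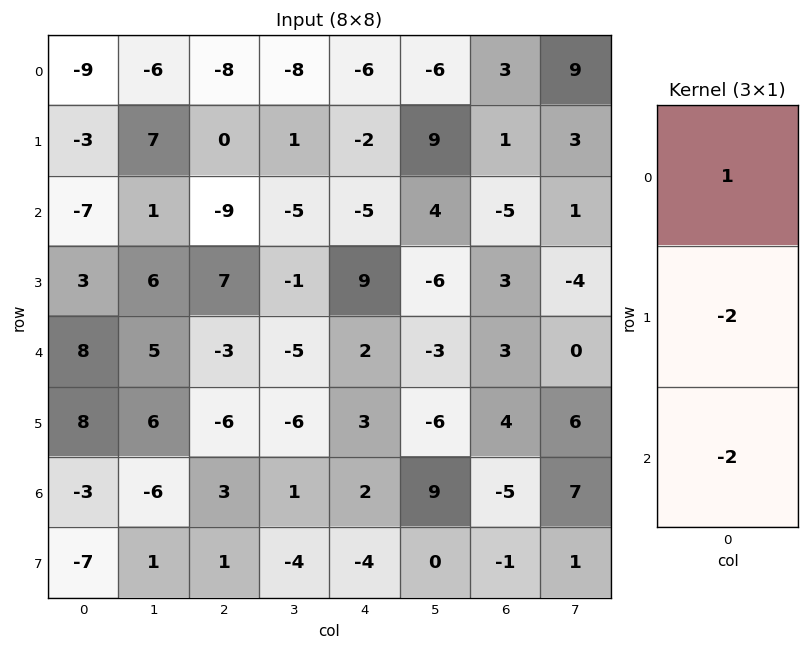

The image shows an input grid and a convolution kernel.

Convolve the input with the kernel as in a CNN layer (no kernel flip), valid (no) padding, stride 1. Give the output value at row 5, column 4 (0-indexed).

7

The receptive field on the input at this output position is [3 / 2 / -4]. Elementwise product with the kernel and sum: 3·1 + 2·-2 + -4·-2.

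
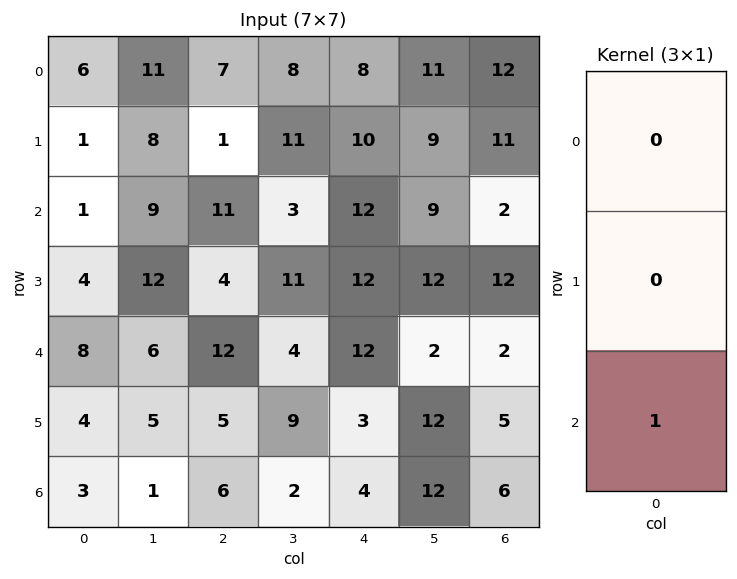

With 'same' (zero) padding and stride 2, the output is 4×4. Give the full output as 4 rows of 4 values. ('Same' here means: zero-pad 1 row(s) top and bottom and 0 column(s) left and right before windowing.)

1 1 10 11
4 4 12 12
4 5 3 5
0 0 0 0

Output[0,0]: The receptive field on the zero-padded input at this output position is [0 / 6 / 1]. Elementwise product with the kernel and sum: 1·1.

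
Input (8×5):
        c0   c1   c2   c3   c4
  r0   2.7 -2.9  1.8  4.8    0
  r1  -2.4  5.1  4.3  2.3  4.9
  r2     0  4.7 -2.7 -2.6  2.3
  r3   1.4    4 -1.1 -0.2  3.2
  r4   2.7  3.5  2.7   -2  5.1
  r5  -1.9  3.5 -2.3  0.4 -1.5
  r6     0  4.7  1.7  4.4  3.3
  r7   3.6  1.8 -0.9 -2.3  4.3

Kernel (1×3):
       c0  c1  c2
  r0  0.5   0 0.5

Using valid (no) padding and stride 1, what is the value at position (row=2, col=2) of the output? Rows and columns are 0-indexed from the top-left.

The receptive field on the input at this output position is [-2.7 -2.6 2.3]. Elementwise product with the kernel and sum: -2.7·0.5 + 2.3·0.5.

-0.2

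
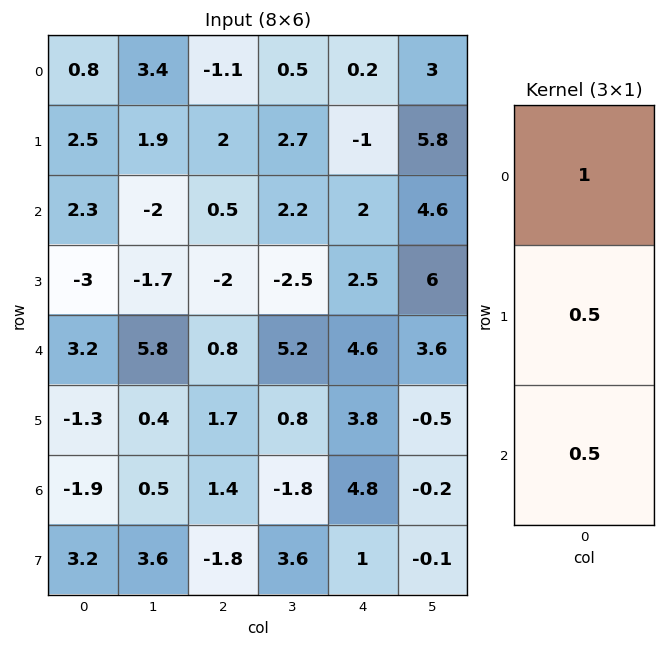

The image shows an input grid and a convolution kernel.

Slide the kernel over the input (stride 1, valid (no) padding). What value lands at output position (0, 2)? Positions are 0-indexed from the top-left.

0.15

The receptive field on the input at this output position is [-1.1 / 2 / 0.5]. Elementwise product with the kernel and sum: -1.1·1 + 2·0.5 + 0.5·0.5.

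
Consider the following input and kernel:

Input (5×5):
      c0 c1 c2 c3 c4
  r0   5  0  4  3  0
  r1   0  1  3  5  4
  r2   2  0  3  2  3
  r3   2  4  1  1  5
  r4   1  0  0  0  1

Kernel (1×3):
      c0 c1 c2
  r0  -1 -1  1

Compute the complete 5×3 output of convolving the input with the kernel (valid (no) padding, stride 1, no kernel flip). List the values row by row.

Output[0,0]: The receptive field on the input at this output position is [5 0 4]. Elementwise product with the kernel and sum: 5·-1 + 0·-1 + 4·1.

-1 -1 -7
2 1 -4
1 -1 -2
-5 -4 3
-1 0 1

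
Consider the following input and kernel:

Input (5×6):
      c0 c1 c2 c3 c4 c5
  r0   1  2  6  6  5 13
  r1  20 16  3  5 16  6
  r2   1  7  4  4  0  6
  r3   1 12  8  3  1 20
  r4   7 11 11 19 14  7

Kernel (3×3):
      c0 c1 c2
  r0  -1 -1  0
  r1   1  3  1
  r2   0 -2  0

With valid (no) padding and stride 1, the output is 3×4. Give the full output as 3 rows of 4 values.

54 14 14 48
-34 -12 2 -13
15 6 -28 -6

Output[0,0]: The receptive field on the input at this output position is [1 2 6 / 20 16 3 / 1 7 4]. Elementwise product with the kernel and sum: 1·-1 + 2·-1 + 20·1 + 16·3 + 3·1 + 7·-2.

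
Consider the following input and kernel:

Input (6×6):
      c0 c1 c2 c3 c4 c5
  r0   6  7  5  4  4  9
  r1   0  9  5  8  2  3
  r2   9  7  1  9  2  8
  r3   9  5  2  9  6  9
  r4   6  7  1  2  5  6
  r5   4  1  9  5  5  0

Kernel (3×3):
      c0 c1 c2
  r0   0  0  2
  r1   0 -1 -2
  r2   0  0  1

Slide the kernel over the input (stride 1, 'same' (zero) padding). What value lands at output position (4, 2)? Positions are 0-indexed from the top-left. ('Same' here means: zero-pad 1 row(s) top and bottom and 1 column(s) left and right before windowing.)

The receptive field on the zero-padded input at this output position is [5 2 9 / 7 1 2 / 1 9 5]. Elementwise product with the kernel and sum: 9·2 + 1·-1 + 2·-2 + 5·1.

18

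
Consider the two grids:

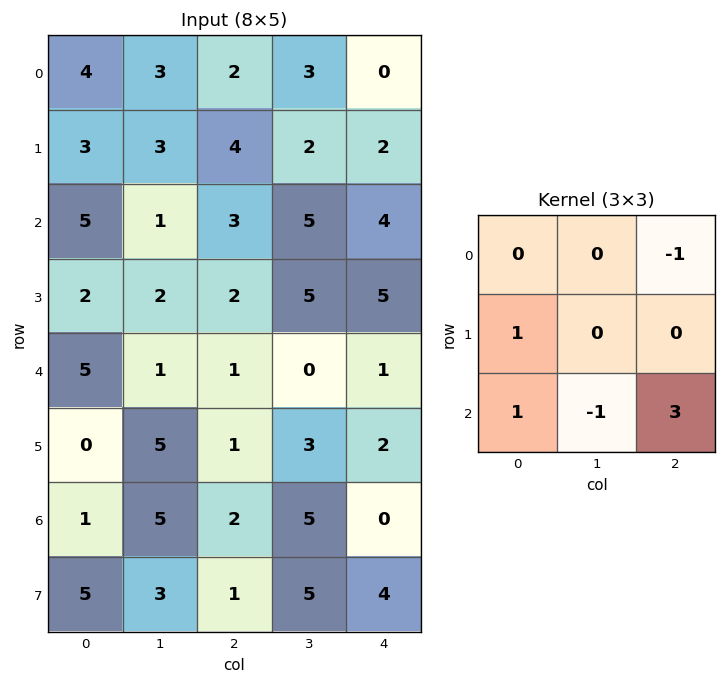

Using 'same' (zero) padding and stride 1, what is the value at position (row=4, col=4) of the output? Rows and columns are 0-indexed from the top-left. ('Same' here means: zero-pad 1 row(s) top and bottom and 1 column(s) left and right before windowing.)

1

The receptive field on the zero-padded input at this output position is [5 5 0 / 0 1 0 / 3 2 0]. Elementwise product with the kernel and sum: 0·-1 + 0·1 + 3·1 + 2·-1 + 0·3.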